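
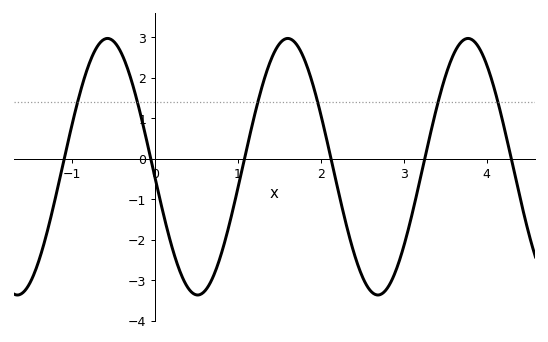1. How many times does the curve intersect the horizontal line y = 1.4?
6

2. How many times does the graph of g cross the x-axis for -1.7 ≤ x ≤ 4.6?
6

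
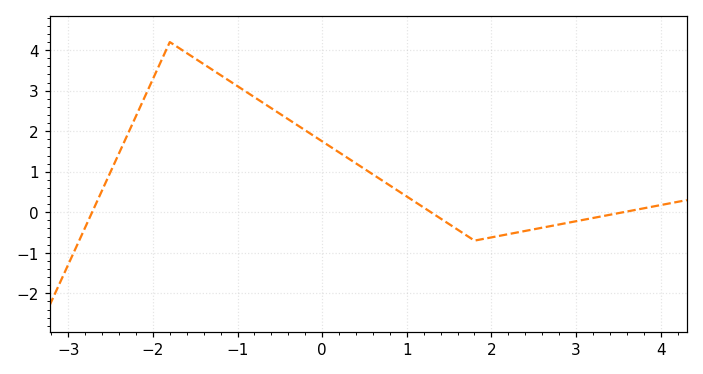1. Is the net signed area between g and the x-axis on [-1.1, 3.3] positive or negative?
positive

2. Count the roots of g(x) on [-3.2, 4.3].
3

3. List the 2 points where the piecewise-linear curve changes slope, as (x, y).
(-1.8, 4.2); (1.8, -0.7)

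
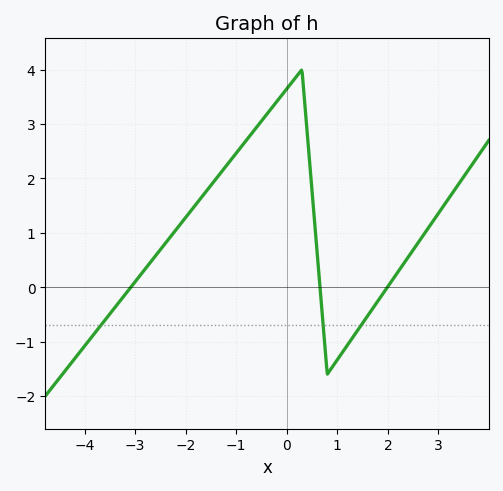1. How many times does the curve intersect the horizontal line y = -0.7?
3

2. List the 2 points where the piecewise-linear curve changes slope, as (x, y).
(0.3, 4); (0.8, -1.6)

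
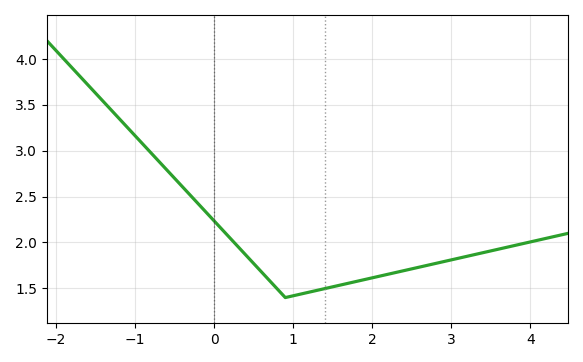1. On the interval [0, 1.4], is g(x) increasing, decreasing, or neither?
neither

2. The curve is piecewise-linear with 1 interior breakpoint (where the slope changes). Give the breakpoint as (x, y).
(0.9, 1.4)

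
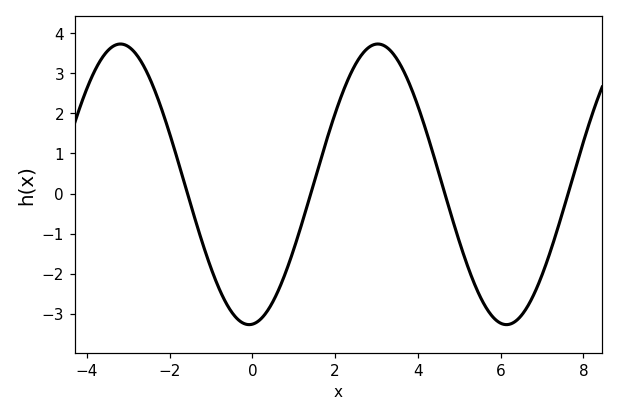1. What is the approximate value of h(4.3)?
1.23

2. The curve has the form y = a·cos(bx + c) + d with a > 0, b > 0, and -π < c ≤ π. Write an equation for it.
y = 3.5cos(1.01x - 3.06) + 0.23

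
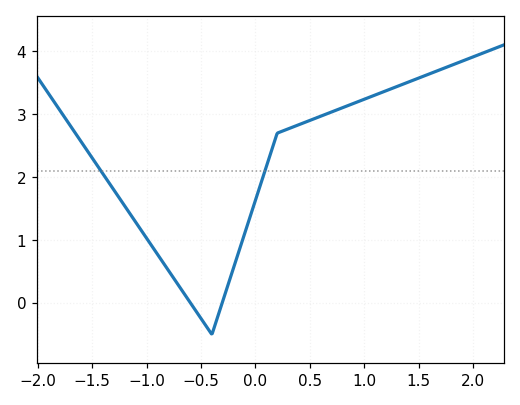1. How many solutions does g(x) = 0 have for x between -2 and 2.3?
2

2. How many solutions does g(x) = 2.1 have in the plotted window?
2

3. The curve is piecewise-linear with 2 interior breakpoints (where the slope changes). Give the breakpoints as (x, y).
(-0.4, -0.5); (0.2, 2.7)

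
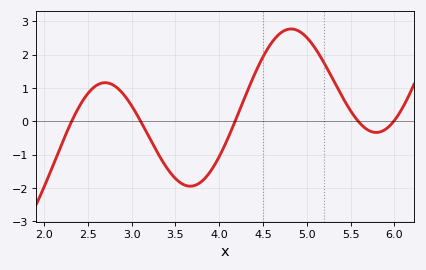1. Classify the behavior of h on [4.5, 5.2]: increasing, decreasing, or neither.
neither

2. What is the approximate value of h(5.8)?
-0.332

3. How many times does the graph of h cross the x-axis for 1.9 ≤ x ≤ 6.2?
5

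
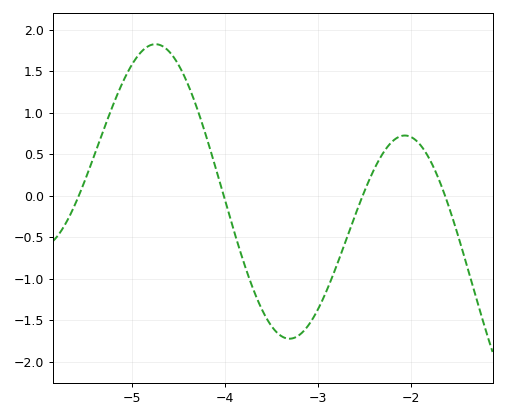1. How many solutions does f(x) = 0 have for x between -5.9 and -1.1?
4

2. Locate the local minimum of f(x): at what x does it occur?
-3.3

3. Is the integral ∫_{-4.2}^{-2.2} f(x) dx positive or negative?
negative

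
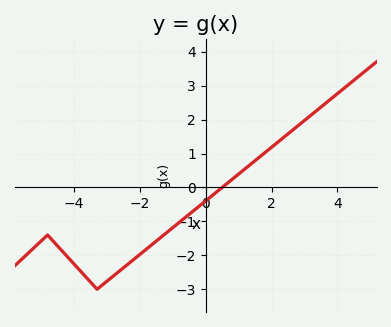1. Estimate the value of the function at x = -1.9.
-1.89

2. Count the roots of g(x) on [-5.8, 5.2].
1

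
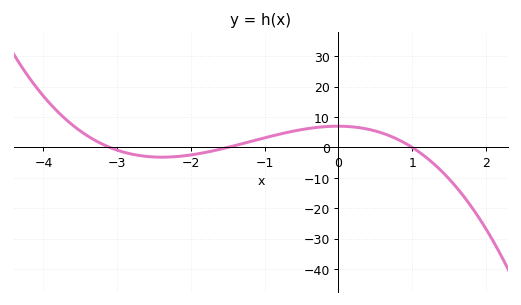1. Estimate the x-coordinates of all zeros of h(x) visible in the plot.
-3.1, -1.5, 1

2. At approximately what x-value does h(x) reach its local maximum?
0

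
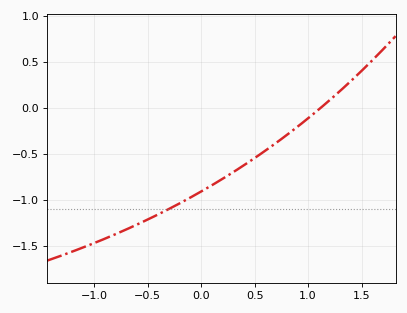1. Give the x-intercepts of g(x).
1.1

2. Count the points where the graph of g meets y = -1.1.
1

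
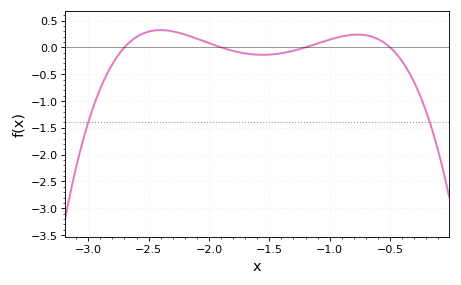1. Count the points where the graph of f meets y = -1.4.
2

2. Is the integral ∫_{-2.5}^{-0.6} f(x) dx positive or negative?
positive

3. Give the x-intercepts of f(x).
-2.7, -1.9, -1.2, -0.5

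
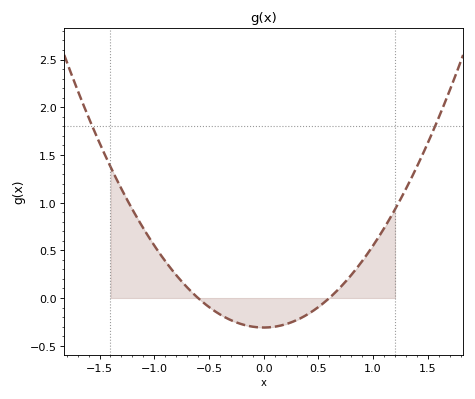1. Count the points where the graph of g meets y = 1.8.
2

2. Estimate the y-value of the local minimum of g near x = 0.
-0.3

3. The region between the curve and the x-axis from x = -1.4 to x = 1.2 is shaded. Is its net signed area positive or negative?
positive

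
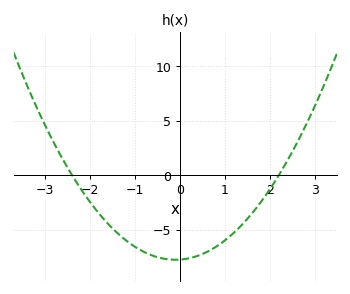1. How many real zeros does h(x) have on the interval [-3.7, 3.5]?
2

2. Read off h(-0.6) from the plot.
-7.41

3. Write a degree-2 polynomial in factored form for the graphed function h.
y = 1.47(x + 2.4)(x - 2.2)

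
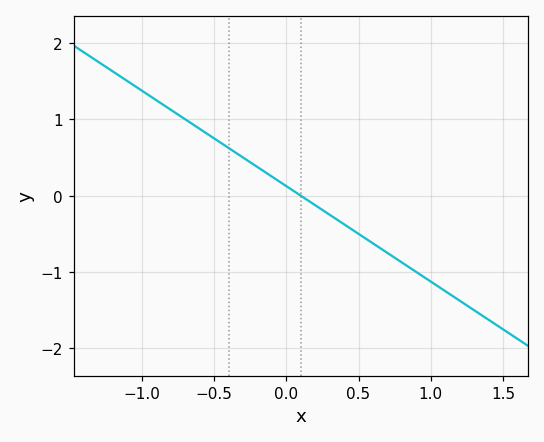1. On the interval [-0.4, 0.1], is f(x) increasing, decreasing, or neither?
decreasing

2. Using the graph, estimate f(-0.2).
0.375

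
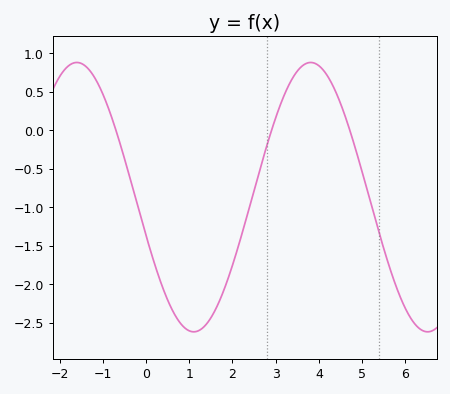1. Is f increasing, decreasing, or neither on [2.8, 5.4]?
neither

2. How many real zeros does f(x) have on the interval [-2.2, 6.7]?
3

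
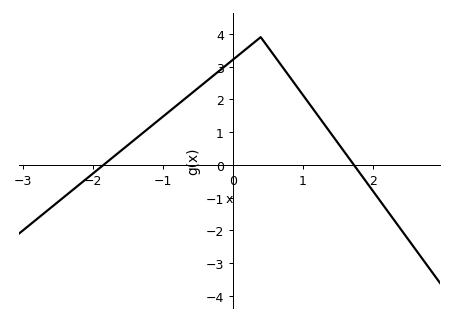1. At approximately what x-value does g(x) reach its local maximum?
0.4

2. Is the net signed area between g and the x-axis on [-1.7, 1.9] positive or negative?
positive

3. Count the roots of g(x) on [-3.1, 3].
2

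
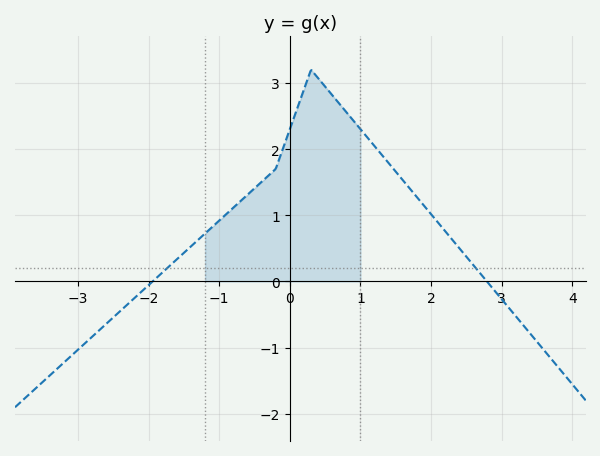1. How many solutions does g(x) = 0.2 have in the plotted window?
2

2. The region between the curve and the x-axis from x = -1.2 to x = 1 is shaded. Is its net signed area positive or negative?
positive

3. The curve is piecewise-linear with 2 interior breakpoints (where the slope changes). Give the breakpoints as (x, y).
(-0.2, 1.7); (0.3, 3.2)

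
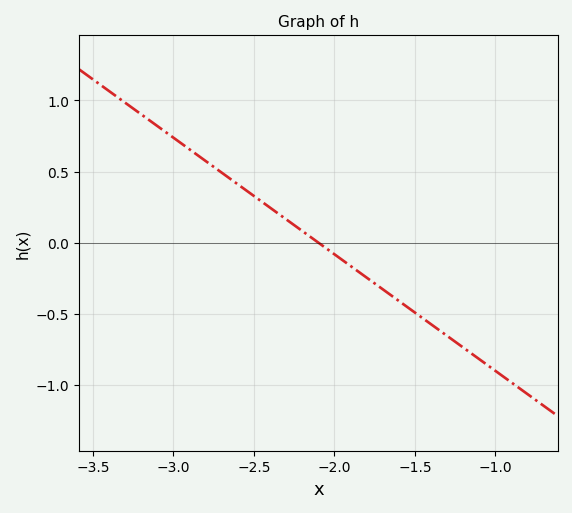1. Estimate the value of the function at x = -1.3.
-0.65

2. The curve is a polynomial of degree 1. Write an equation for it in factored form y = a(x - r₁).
y = -0.82(x + 2.1)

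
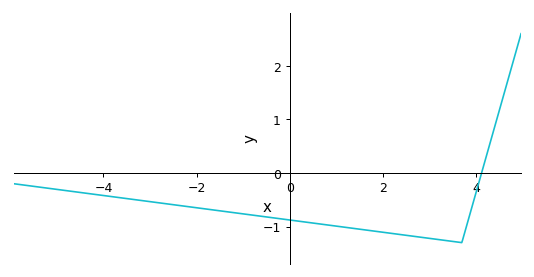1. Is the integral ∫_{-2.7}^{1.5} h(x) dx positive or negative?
negative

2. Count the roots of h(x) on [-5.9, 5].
1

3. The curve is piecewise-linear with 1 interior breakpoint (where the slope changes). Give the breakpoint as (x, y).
(3.7, -1.3)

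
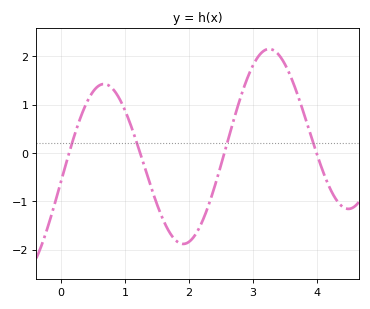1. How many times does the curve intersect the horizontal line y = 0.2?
4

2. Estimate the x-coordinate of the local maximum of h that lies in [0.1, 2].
0.7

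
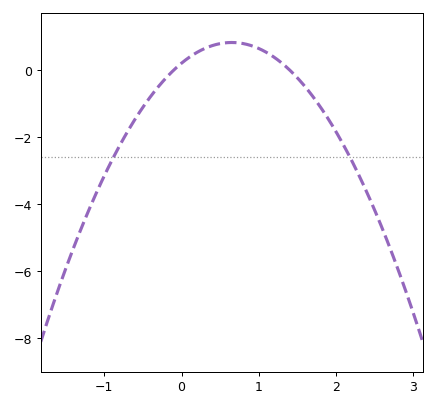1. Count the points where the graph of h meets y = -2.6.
2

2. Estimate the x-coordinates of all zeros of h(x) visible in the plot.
-0.1, 1.4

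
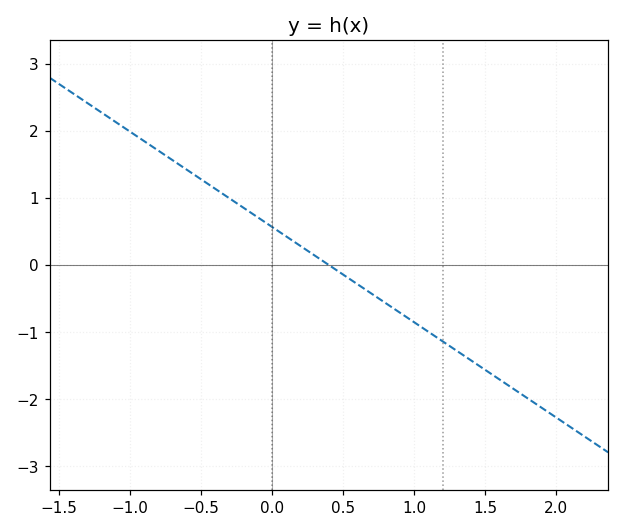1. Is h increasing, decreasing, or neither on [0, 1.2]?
decreasing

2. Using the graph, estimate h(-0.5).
1.28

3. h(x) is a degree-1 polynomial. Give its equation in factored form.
y = -1.42(x - 0.4)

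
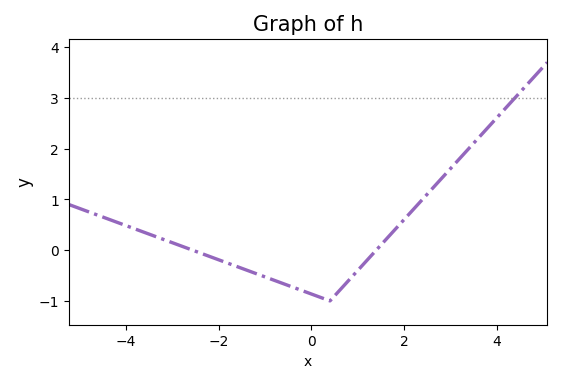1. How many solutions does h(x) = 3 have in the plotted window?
1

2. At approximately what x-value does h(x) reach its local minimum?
0.4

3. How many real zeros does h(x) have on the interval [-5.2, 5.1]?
2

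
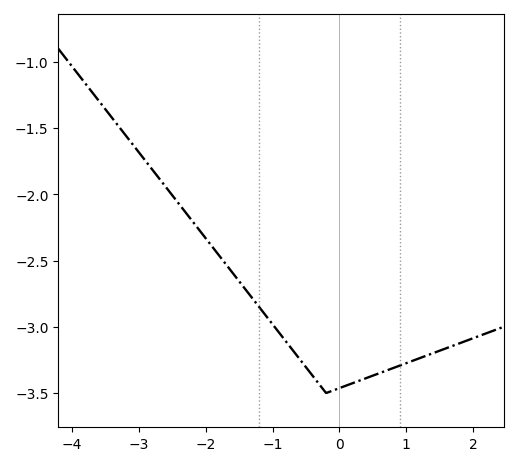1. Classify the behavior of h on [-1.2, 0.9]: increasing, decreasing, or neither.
neither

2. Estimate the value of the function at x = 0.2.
-3.4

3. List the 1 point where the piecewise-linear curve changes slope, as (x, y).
(-0.2, -3.5)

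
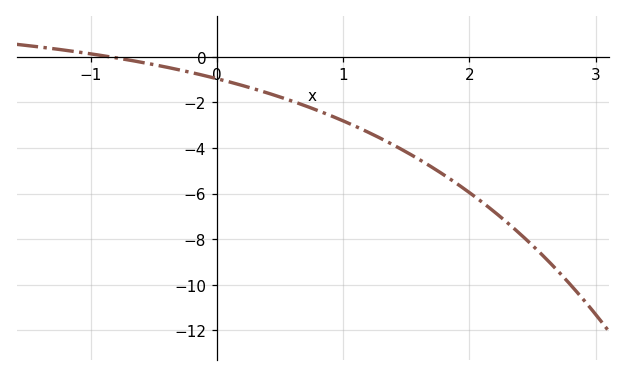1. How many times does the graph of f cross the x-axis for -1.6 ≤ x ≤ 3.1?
1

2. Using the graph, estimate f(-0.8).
0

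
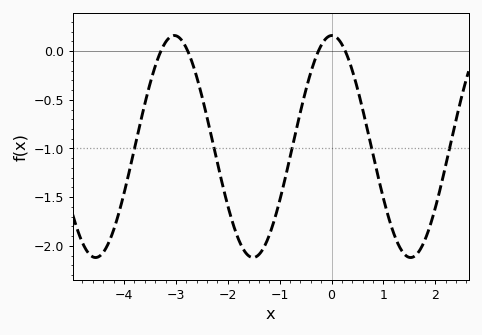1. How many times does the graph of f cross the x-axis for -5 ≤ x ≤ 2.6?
4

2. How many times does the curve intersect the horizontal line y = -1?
5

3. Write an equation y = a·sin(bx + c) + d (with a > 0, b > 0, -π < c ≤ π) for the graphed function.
y = 1.14sin(2.1x + 1.6) - 0.98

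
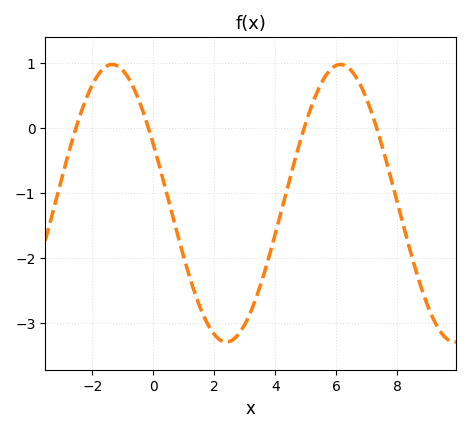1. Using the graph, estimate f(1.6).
-2.84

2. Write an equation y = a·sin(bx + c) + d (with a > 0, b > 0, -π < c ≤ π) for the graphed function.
y = 2.14sin(0.84x + 2.7) - 1.16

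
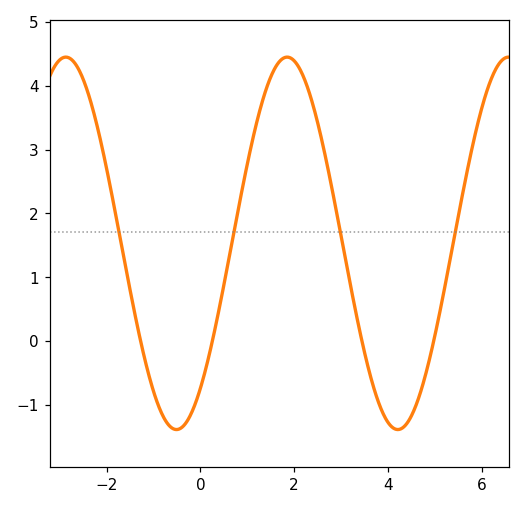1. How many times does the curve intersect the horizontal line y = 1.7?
4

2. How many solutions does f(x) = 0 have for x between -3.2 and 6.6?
4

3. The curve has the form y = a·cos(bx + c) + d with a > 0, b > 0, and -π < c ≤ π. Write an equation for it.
y = 2.92cos(1.33x - 2.46) + 1.53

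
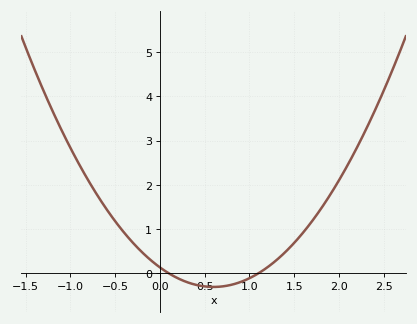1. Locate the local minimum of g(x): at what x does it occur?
0.6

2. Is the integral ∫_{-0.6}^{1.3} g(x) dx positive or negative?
positive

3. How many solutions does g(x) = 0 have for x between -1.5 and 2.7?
2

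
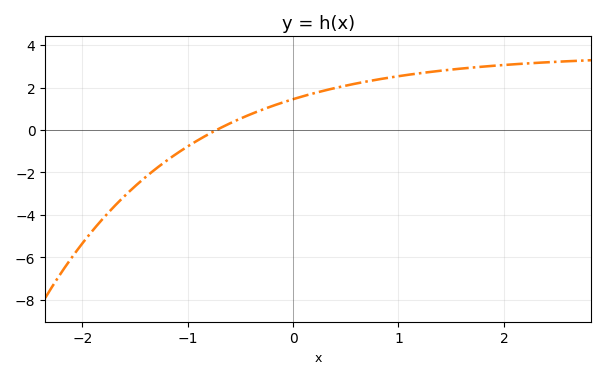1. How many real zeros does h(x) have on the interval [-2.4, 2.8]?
1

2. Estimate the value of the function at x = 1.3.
2.73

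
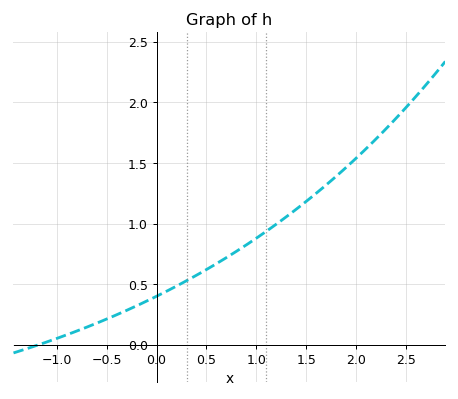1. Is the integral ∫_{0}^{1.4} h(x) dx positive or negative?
positive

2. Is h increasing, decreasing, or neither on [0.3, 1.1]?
increasing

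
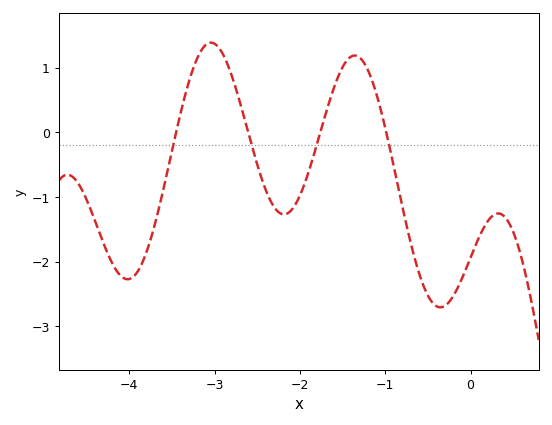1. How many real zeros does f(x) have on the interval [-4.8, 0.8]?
4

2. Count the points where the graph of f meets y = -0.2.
4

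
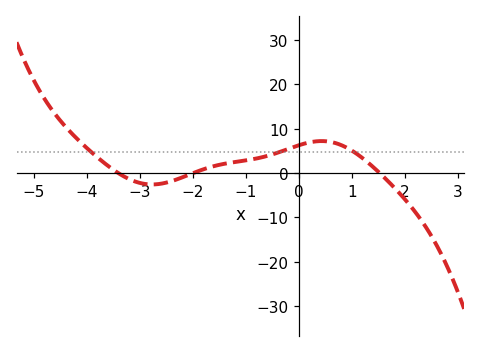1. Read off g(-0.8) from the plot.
3.28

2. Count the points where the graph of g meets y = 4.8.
3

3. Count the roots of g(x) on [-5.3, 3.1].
3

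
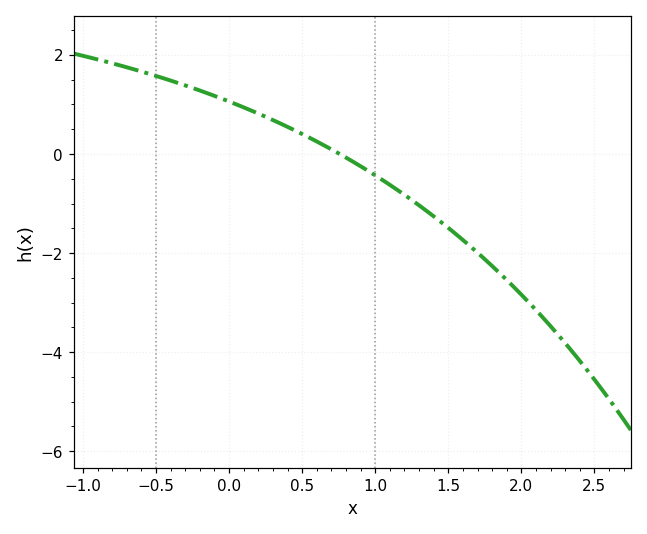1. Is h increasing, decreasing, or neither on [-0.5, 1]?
decreasing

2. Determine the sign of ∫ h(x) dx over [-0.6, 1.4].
positive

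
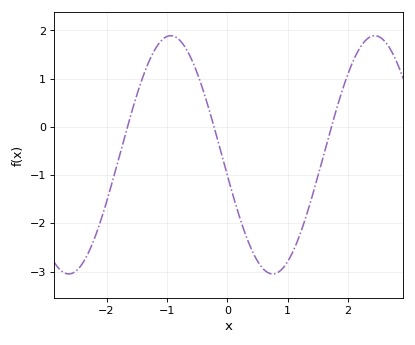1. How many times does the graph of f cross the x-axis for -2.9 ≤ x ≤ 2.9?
3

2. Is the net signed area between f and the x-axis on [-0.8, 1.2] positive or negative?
negative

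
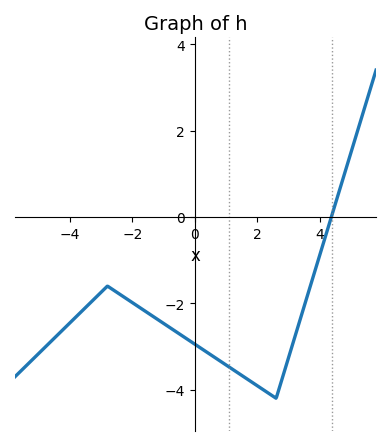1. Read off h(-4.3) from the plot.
-2.66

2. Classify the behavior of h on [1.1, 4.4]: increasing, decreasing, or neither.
neither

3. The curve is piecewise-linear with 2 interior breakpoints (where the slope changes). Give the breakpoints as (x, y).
(-2.8, -1.6); (2.6, -4.2)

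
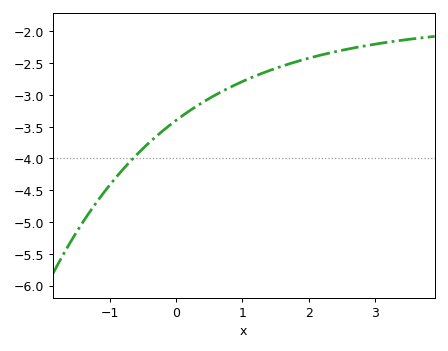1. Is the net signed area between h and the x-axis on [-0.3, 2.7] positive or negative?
negative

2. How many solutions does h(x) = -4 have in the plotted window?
1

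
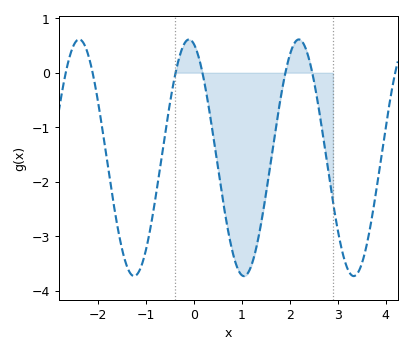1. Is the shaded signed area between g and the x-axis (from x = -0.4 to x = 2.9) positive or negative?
negative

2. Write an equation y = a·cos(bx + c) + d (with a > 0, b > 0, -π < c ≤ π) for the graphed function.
y = 2.17cos(2.74x + 0.29) - 1.56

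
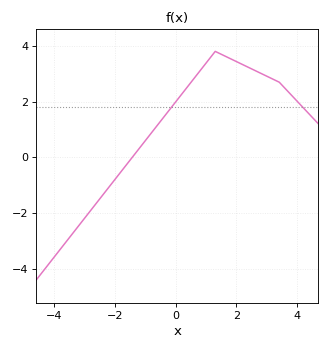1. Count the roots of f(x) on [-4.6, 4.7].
1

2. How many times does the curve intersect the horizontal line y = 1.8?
2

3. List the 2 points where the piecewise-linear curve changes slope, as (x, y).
(1.3, 3.8); (3.4, 2.7)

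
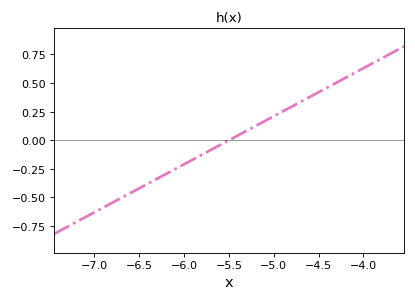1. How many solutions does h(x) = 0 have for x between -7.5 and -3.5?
1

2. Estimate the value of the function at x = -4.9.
0.26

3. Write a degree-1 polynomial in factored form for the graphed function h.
y = 0.42(x + 5.5)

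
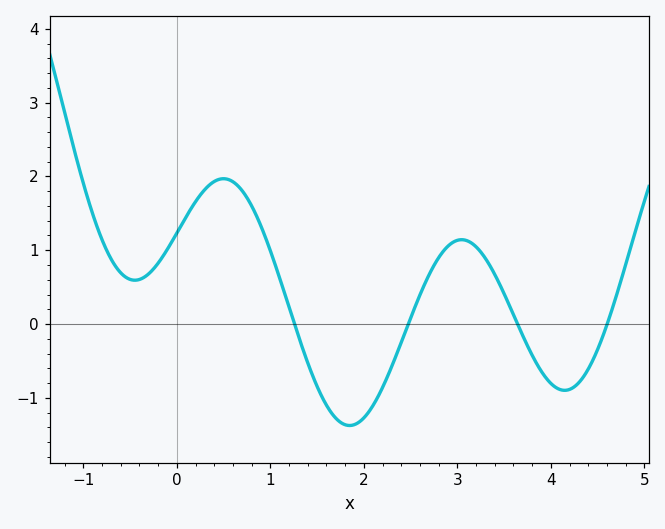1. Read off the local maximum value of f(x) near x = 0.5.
2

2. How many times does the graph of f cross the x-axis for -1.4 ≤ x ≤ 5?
4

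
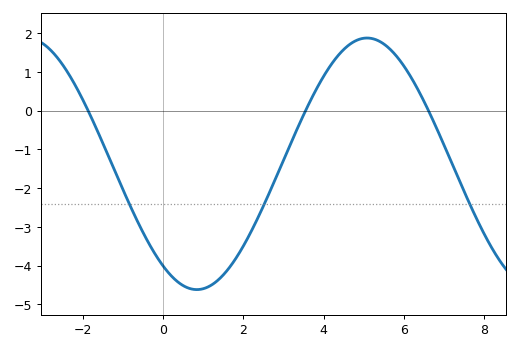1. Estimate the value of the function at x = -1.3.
-1.33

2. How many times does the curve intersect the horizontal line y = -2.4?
3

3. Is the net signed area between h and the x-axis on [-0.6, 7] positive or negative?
negative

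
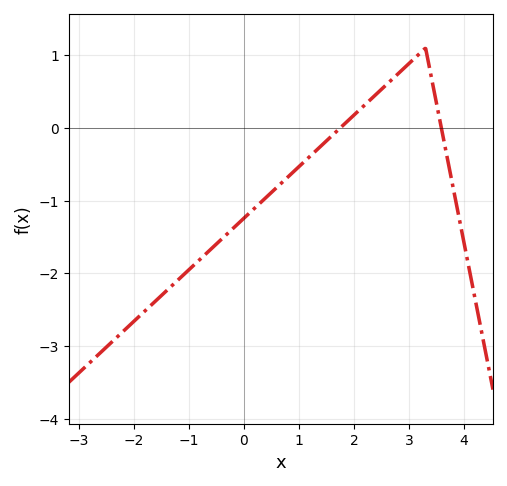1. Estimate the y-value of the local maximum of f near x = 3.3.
1.1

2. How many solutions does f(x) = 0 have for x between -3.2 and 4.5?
2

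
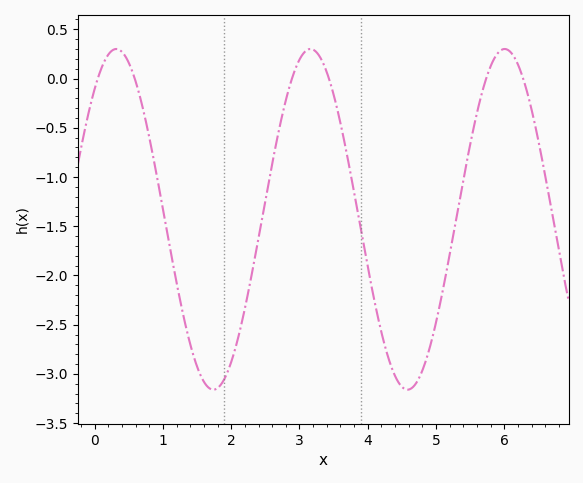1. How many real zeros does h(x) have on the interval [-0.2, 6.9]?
6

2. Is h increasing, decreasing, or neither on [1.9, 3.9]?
neither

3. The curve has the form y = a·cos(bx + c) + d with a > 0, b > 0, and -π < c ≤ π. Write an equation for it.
y = 1.73cos(2.21x - 0.702) - 1.43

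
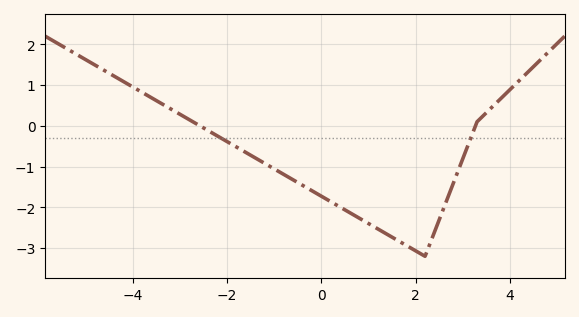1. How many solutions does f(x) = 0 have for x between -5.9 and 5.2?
2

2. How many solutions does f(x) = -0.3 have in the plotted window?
2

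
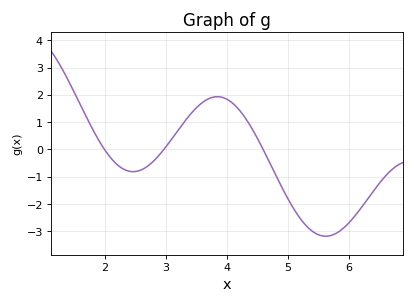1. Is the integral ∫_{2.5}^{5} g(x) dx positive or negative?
positive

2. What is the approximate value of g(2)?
-0.01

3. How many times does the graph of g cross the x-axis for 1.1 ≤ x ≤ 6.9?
3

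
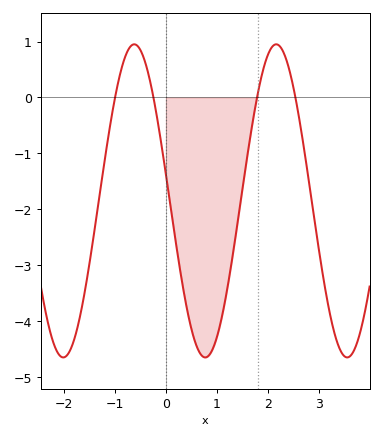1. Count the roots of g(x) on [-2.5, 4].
4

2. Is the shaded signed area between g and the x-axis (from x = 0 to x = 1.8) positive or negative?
negative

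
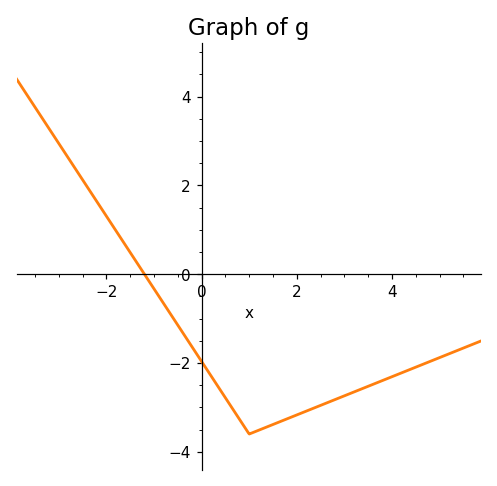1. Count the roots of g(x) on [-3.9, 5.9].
1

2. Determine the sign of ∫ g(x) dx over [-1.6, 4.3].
negative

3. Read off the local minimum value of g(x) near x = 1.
-3.6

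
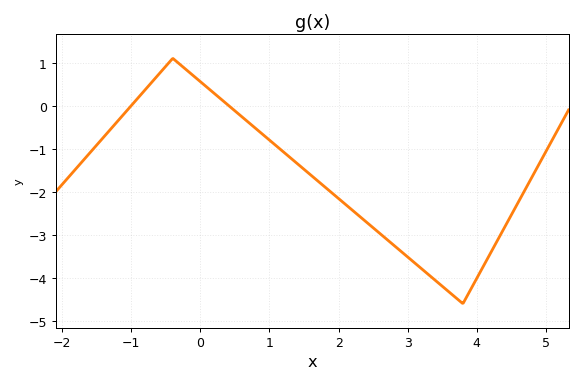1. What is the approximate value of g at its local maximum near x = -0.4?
1.1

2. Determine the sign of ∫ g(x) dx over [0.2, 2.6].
negative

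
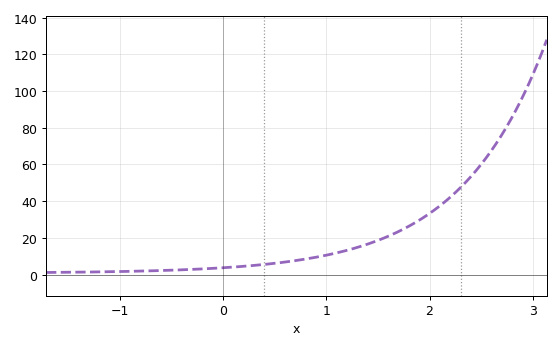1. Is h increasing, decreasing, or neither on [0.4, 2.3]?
increasing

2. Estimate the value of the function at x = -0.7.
2.06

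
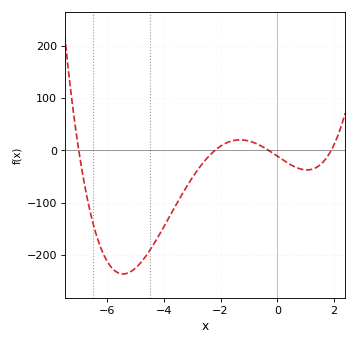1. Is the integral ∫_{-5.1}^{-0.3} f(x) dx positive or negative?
negative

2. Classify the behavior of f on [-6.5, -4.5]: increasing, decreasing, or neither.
neither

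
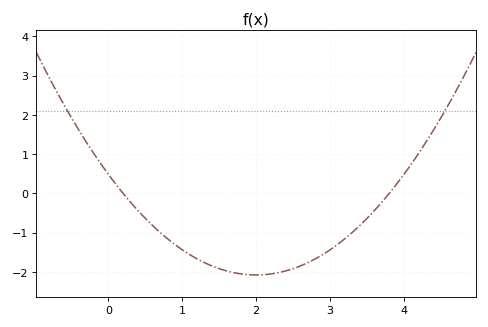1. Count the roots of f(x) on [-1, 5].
2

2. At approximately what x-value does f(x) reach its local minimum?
2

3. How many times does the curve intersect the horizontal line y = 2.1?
2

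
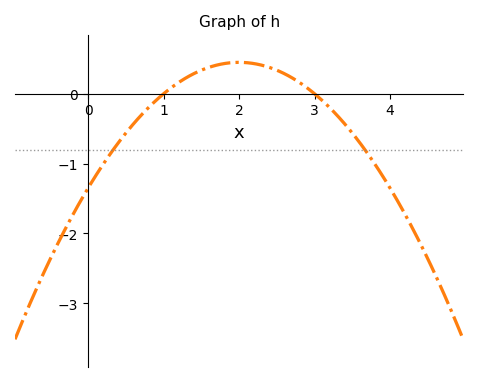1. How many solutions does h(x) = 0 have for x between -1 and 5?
2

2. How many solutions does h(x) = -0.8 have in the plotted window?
2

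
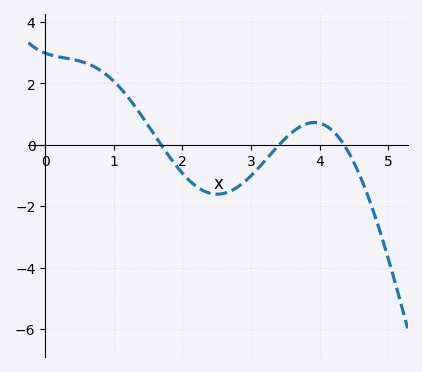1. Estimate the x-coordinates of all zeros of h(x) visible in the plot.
1.69, 3.41, 4.35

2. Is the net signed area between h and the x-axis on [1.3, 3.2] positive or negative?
negative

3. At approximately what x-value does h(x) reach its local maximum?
3.92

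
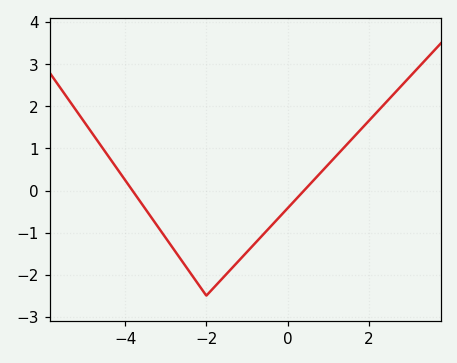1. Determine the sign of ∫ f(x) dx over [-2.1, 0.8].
negative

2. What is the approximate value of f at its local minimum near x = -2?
-2.5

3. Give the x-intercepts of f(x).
-3.8, 0.4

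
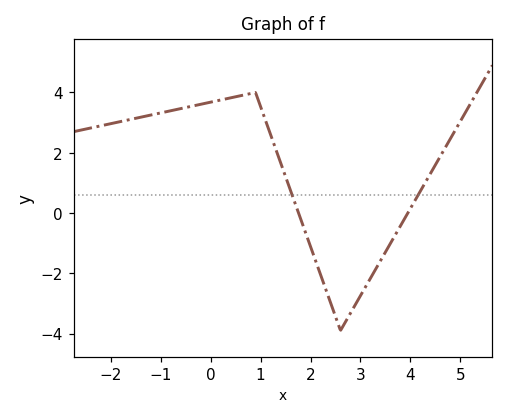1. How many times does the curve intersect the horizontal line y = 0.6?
2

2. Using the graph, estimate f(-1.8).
3.04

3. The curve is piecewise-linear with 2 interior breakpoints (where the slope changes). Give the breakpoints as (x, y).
(0.9, 4); (2.6, -3.9)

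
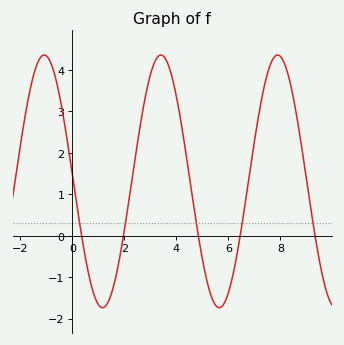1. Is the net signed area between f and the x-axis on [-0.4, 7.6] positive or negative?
positive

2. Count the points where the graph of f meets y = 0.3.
5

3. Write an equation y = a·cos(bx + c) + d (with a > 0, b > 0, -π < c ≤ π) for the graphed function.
y = 3.05cos(1.4x + 1.5) + 1.31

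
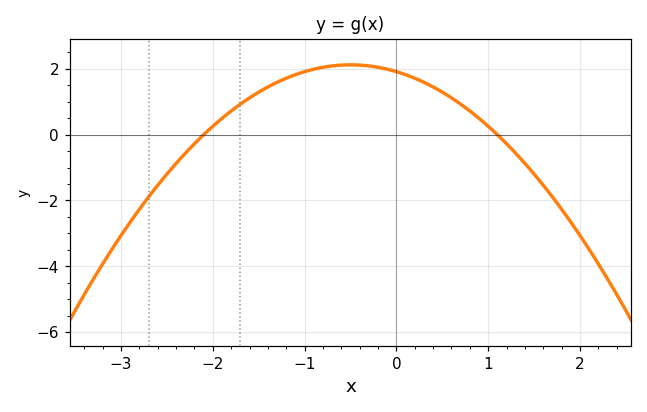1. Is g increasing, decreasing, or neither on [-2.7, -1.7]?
increasing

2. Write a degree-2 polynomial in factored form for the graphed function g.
y = -0.83(x + 2.1)(x - 1.1)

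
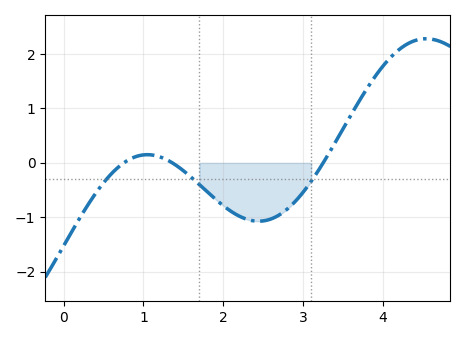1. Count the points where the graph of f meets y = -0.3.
3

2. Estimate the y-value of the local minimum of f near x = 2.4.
-1.07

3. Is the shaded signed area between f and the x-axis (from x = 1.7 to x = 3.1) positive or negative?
negative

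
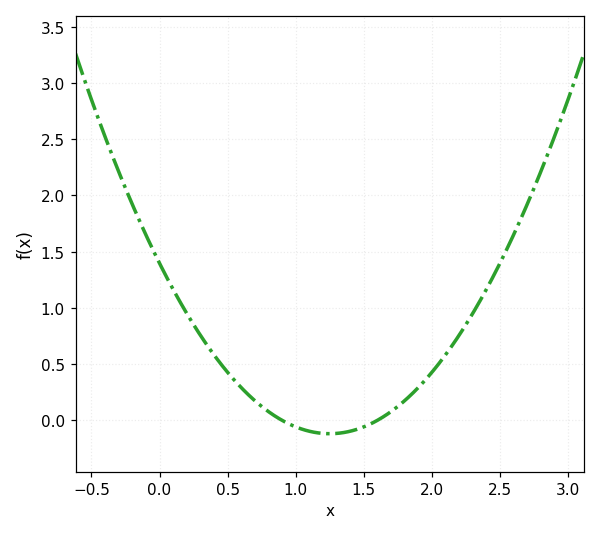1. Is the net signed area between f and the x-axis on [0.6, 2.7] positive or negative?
positive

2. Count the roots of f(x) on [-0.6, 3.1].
2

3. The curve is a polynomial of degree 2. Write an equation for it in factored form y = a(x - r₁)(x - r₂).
y = 0.97(x - 0.9)(x - 1.6)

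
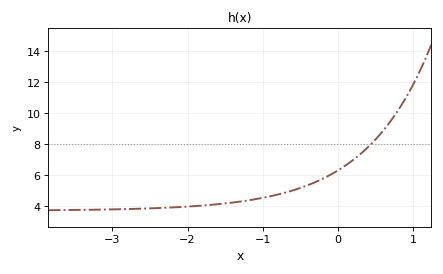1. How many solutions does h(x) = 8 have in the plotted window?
1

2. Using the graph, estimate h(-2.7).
3.8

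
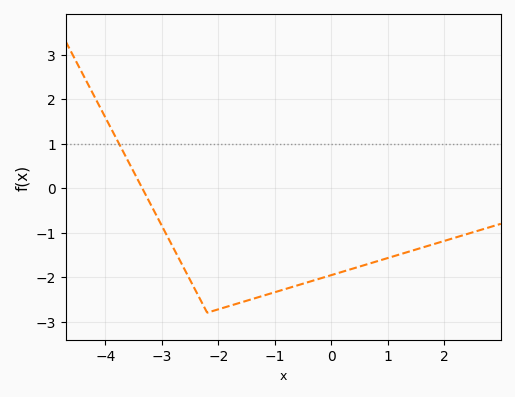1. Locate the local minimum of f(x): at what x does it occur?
-2.2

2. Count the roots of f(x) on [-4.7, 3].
1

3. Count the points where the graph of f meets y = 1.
1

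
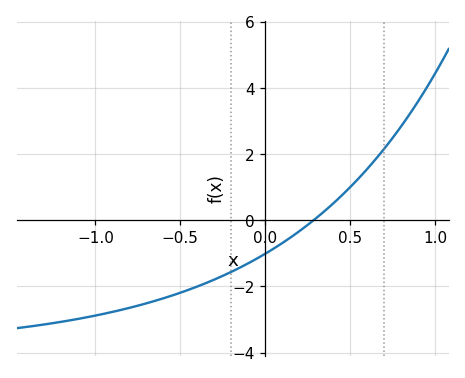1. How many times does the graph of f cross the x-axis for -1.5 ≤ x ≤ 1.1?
1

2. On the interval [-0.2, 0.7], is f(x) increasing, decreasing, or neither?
increasing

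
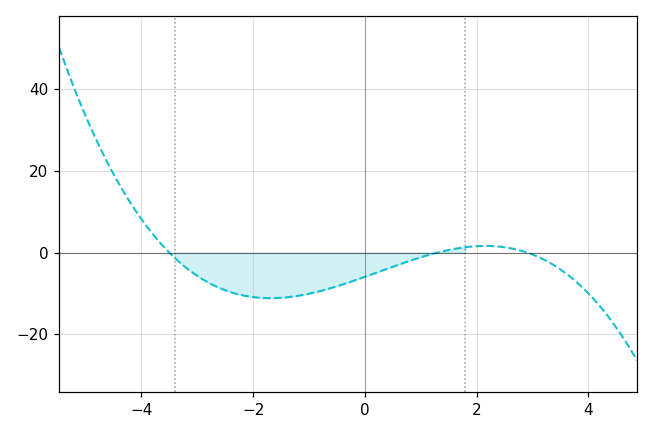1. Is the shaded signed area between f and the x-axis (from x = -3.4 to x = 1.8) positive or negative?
negative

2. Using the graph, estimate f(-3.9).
6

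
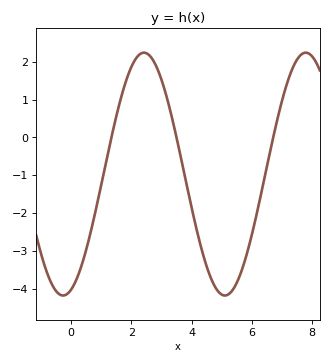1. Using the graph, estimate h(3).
1.5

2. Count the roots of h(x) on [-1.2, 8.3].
3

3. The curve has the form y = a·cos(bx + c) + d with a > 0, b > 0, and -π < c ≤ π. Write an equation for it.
y = 3.21cos(1.2x - 2.8) - 0.97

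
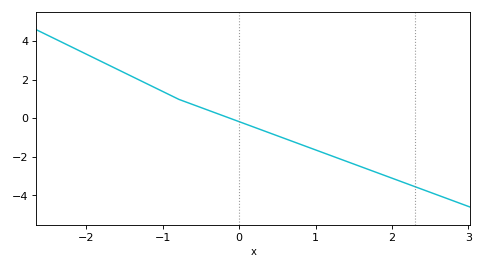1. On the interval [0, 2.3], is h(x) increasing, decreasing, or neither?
decreasing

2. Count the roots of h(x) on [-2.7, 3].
1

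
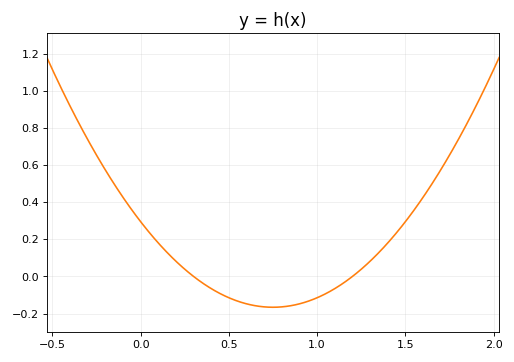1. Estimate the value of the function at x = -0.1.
0.42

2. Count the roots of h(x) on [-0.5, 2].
2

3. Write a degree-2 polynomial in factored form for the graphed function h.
y = 0.82(x - 0.3)(x - 1.2)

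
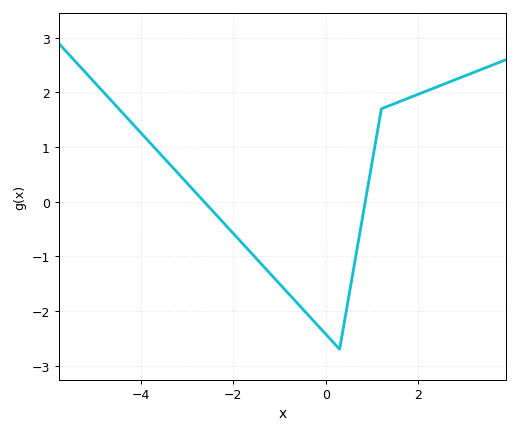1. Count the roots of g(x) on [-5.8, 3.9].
2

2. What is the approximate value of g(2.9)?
2.27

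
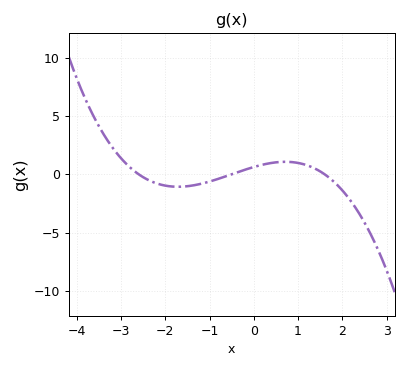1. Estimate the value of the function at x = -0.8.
-0.389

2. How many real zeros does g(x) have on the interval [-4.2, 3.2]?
3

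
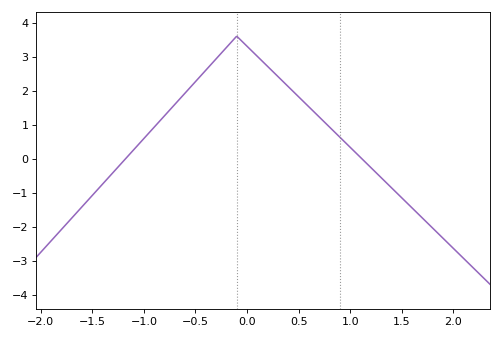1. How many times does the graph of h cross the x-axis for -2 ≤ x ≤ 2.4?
2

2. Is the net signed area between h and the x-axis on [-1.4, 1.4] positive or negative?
positive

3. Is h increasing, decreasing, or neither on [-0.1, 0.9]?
decreasing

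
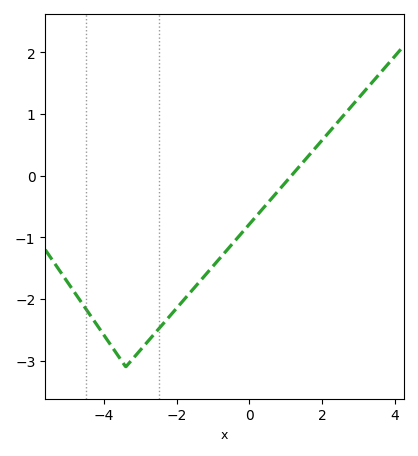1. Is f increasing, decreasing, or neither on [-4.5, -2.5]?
neither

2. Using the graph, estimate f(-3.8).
-2.8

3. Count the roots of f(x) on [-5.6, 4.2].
1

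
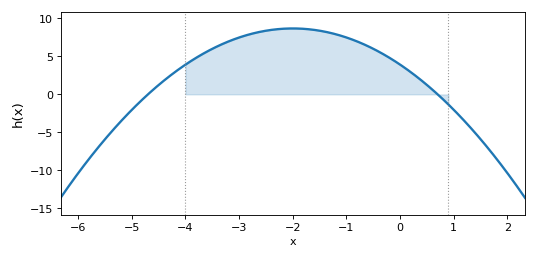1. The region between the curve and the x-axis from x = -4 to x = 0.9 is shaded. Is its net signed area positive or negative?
positive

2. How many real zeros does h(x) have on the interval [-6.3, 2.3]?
2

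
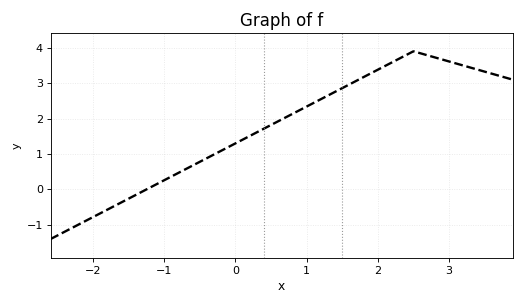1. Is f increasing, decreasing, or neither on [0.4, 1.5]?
increasing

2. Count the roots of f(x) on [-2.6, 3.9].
1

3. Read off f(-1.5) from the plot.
-0.3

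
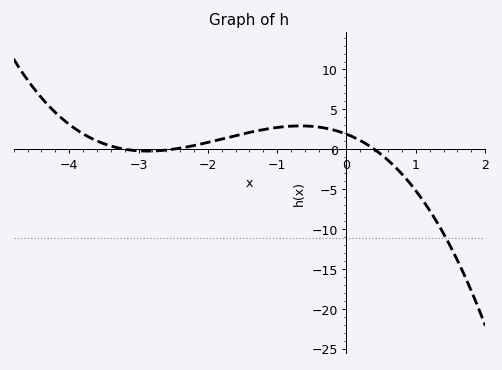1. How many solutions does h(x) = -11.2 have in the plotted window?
1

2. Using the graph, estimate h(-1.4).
2.1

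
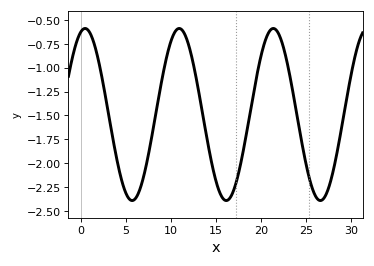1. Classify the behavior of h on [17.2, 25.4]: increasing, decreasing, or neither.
neither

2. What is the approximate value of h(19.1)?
-1.3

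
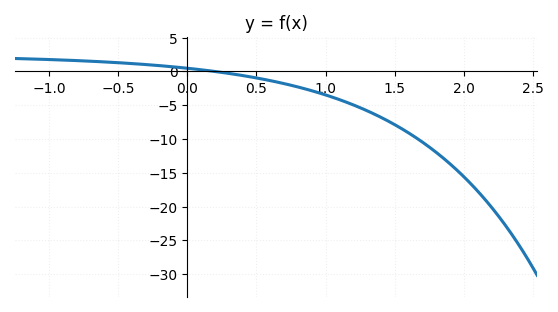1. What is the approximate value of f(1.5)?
-8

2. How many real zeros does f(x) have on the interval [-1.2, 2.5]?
1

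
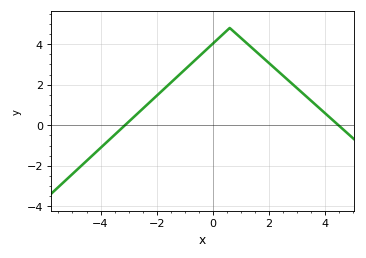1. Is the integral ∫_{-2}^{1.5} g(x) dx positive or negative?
positive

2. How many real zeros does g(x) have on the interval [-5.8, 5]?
2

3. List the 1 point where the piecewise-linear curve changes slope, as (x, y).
(0.6, 4.8)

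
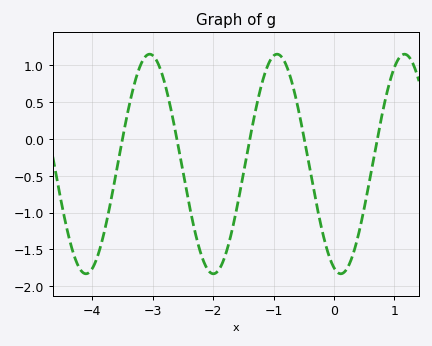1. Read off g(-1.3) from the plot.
0.385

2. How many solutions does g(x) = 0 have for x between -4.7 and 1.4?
5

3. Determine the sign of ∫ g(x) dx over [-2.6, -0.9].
negative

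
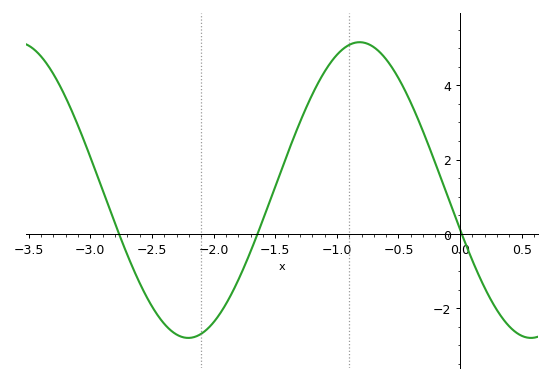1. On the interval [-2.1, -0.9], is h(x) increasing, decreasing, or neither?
increasing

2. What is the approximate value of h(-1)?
4.8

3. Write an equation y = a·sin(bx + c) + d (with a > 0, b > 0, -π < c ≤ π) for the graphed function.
y = 3.98sin(2.3x - 2.9) + 1.18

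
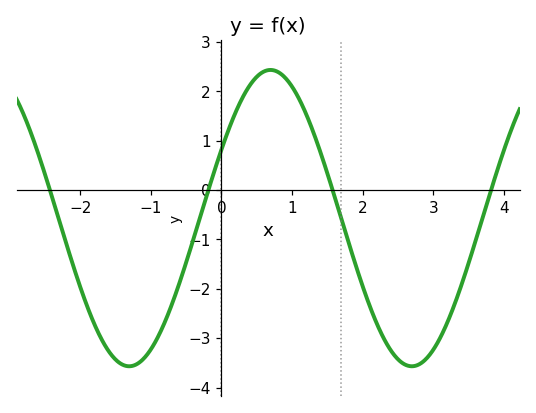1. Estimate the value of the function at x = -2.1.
-1.5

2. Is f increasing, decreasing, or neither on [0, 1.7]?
neither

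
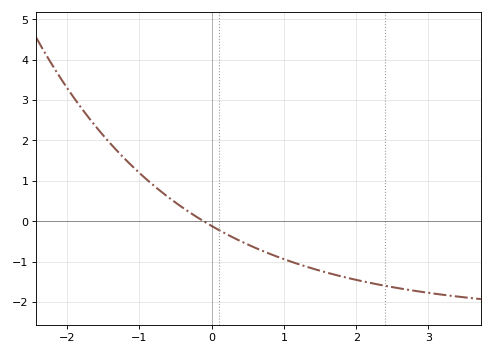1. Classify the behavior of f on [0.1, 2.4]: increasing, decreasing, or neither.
decreasing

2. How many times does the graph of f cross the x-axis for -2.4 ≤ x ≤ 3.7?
1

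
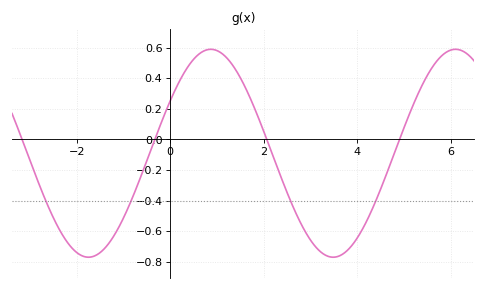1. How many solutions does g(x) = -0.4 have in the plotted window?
4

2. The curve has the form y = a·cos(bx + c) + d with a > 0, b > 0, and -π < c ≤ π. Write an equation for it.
y = 0.68cos(1.2x - 1) - 0.09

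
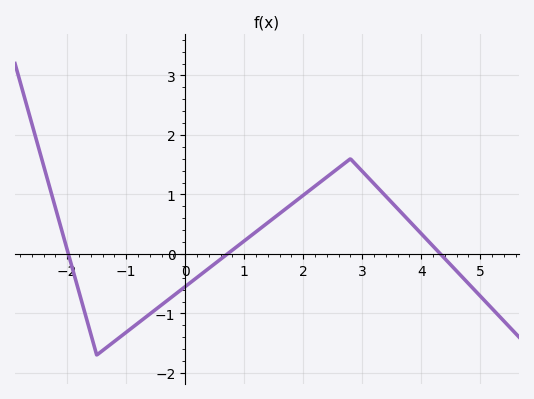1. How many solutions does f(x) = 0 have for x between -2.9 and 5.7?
3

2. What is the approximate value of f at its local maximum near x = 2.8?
1.6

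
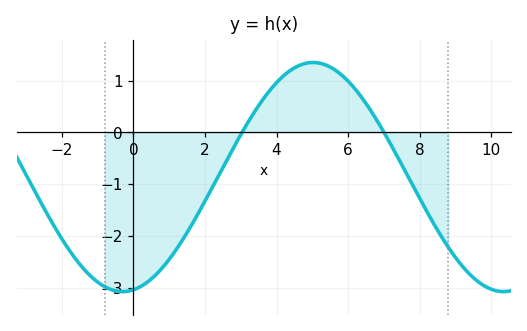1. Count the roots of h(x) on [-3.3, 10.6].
2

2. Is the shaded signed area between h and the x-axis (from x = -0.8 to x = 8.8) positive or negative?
negative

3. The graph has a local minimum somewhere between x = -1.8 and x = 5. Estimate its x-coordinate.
-0.4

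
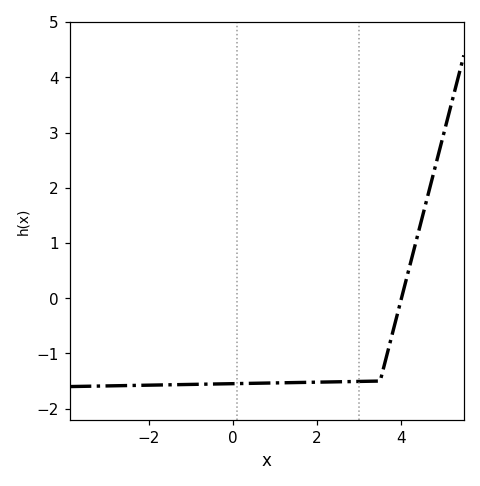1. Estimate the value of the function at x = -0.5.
-1.55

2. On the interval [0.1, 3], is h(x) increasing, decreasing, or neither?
increasing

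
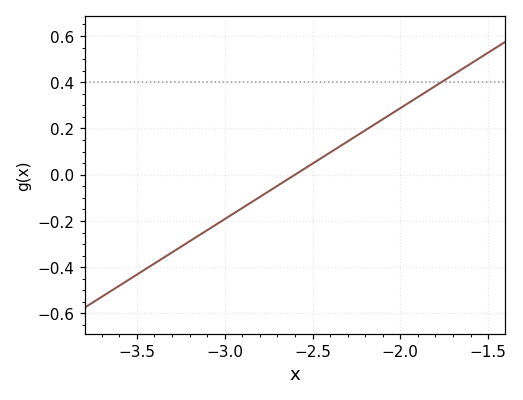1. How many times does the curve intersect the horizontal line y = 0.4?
1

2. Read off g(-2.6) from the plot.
0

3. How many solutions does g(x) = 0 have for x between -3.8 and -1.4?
1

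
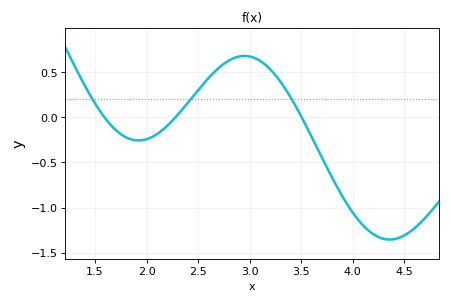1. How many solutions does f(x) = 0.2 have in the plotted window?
3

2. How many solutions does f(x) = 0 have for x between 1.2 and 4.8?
3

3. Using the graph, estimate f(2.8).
0.627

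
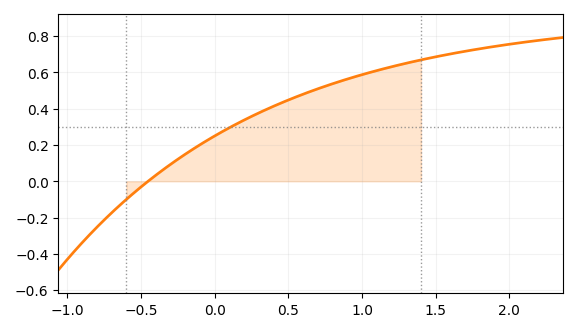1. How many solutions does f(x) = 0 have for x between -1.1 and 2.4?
1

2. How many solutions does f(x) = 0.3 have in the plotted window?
1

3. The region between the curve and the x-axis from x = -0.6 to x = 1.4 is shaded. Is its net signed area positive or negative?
positive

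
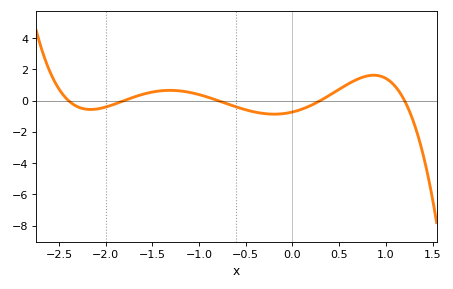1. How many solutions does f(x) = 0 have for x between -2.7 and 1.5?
5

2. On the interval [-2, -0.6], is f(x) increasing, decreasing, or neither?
neither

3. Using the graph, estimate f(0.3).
0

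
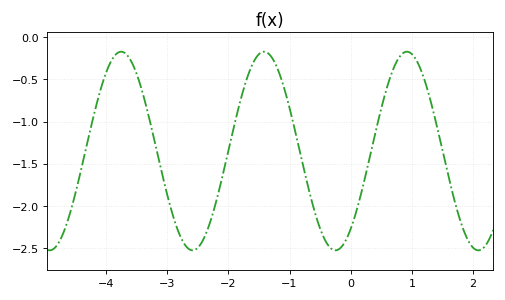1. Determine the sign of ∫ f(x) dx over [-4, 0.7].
negative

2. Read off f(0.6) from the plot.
-0.578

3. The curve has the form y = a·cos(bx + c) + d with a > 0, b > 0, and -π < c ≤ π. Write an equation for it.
y = 1.18cos(2.69x - 2.47) - 1.35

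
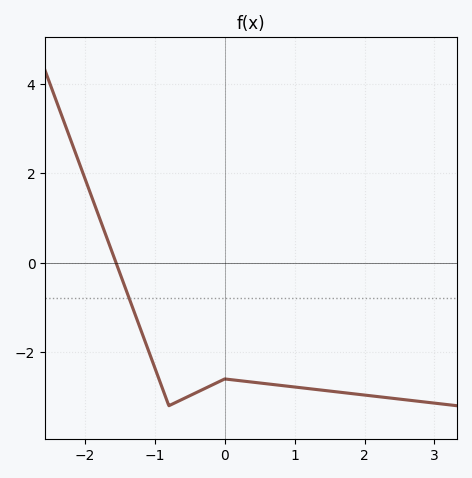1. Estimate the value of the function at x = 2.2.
-3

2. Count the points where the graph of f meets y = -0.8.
1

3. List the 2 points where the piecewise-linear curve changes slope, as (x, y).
(-0.8, -3.2); (0, -2.6)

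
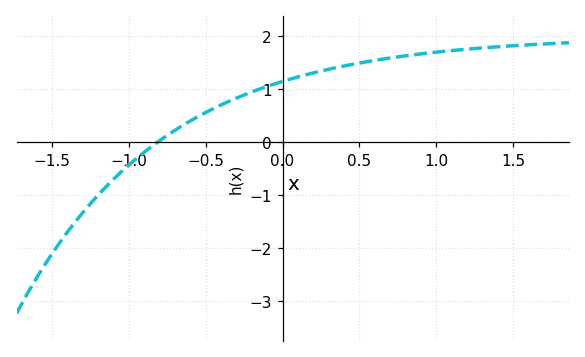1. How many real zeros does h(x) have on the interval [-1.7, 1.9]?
1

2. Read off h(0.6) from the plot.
1.5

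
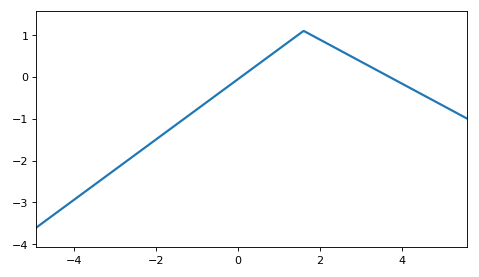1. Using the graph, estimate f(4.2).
-0.3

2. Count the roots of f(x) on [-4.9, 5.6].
2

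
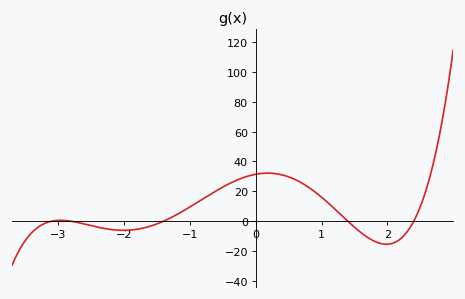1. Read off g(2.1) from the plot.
-14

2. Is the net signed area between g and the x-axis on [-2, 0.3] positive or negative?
positive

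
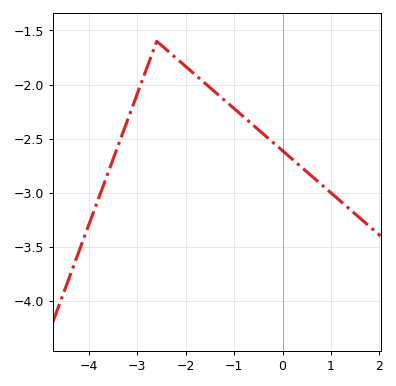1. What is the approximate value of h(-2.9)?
-1.96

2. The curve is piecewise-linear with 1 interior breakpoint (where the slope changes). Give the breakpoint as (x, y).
(-2.6, -1.6)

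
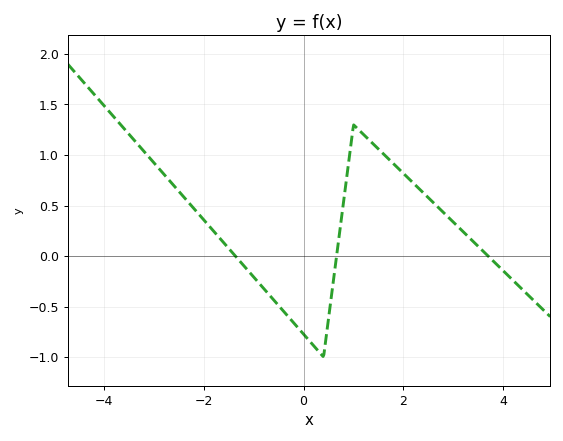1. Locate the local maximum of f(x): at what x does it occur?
1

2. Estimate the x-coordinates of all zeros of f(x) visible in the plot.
-1.4, 0.6, 3.6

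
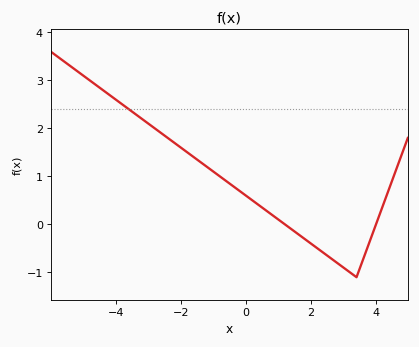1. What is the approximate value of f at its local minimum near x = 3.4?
-1.1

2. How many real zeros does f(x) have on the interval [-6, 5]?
2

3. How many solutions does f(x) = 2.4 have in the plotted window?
1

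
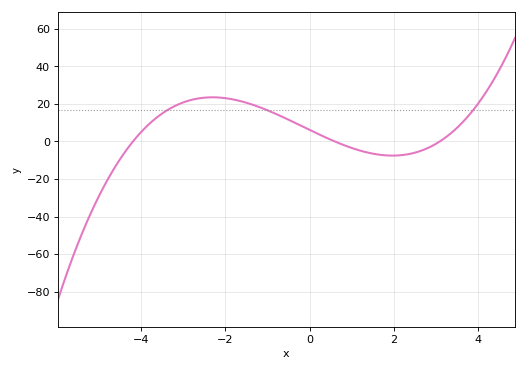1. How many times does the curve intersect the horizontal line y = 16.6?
3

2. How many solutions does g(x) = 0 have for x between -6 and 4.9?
3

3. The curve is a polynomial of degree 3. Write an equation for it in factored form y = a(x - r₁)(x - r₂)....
y = 0.79(x + 4.2)(x - 0.6)(x - 3.1)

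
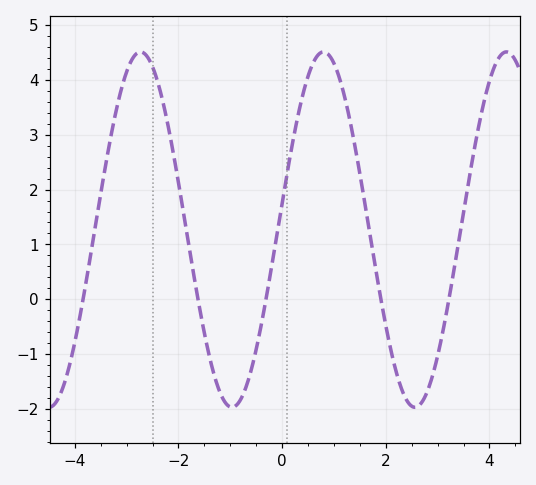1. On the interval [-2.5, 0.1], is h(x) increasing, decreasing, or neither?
neither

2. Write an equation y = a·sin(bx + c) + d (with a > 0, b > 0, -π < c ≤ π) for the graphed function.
y = 3.24sin(1.78x + 0.152) + 1.27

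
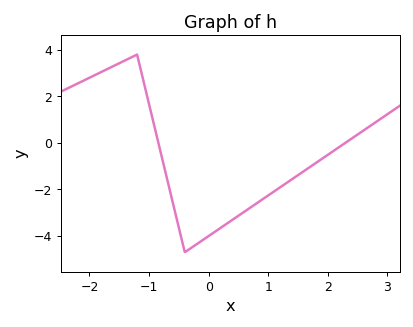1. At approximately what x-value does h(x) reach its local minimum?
-0.4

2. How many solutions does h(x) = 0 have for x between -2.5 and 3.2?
2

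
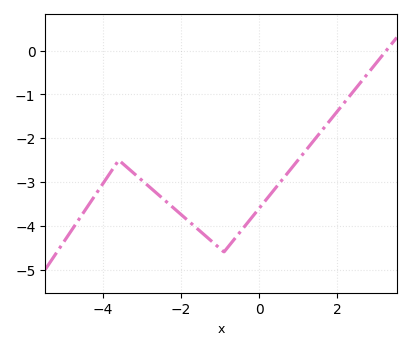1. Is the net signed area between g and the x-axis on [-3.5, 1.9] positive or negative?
negative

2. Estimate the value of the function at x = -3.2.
-2.8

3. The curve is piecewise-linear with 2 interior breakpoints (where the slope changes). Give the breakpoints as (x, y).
(-3.6, -2.5); (-0.9, -4.6)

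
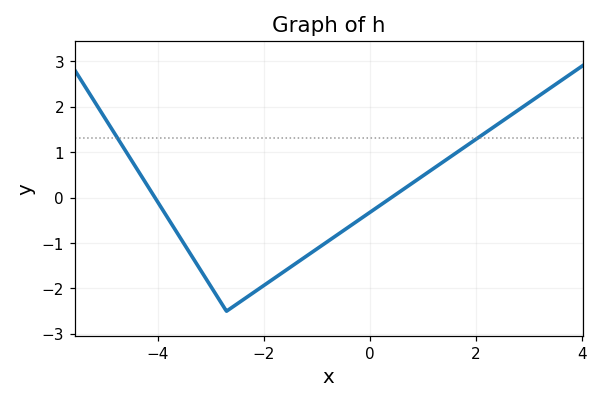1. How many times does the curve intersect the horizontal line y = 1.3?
2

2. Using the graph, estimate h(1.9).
1.2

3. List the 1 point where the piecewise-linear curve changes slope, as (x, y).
(-2.7, -2.5)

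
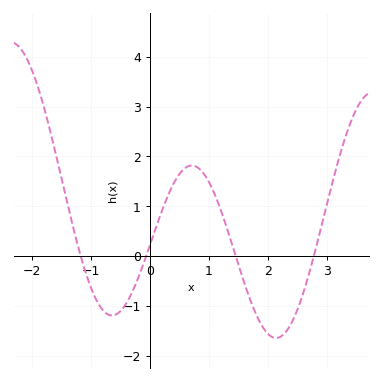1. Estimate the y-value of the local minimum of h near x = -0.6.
-1.2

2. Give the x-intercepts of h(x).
-1.2, -0.1, 1.5, 2.8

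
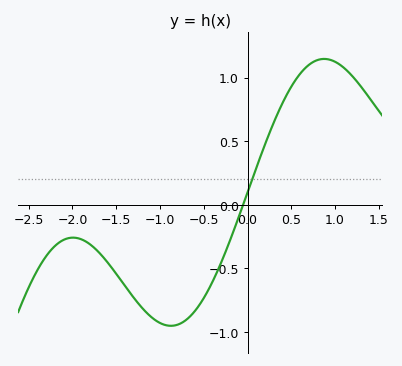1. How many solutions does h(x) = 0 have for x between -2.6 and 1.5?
1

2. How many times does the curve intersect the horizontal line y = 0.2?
1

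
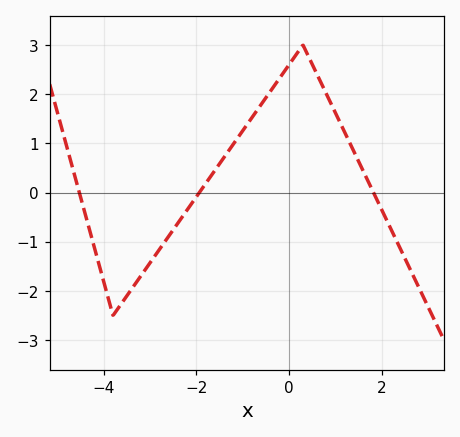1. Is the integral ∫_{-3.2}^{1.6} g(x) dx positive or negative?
positive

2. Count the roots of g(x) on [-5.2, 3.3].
3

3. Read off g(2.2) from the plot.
-0.744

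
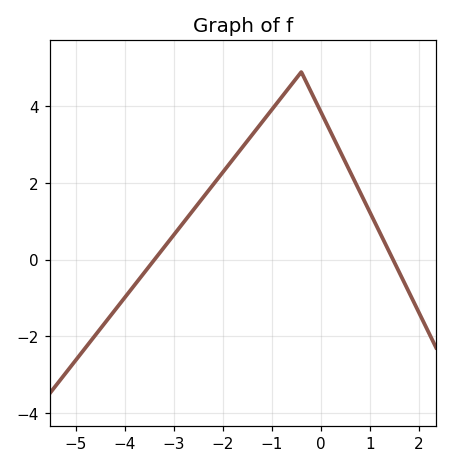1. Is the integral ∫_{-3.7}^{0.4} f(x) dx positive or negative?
positive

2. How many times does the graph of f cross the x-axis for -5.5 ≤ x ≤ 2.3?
2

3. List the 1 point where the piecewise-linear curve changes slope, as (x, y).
(-0.4, 4.9)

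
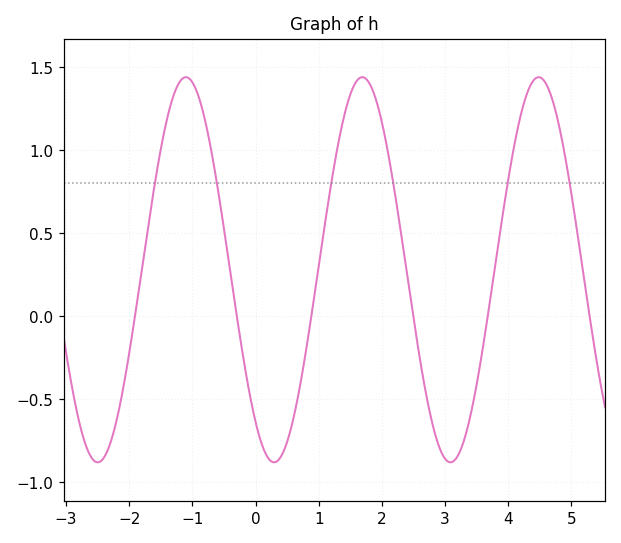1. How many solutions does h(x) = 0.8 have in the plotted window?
6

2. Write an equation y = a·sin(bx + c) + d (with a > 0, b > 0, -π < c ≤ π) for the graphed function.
y = 1.16sin(2.2x - 2.2) + 0.28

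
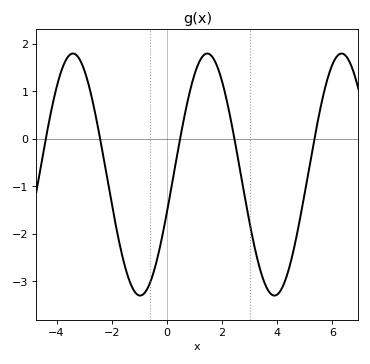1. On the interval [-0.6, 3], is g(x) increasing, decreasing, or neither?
neither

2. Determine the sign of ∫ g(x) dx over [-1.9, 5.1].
negative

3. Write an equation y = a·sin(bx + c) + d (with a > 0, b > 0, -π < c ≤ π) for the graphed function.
y = 2.55sin(1.29x - 0.322) - 0.75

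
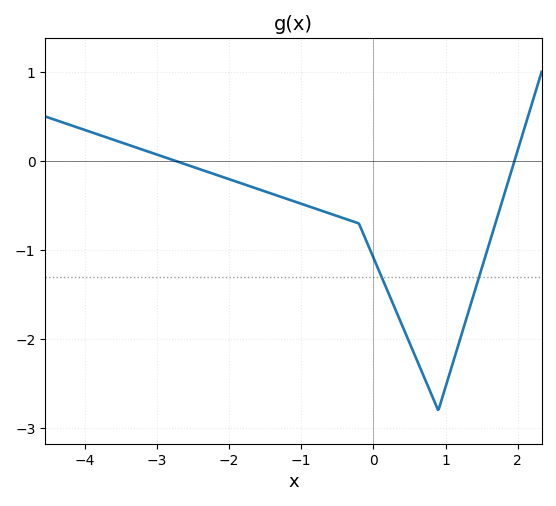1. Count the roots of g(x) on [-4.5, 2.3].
2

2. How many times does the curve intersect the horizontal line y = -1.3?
2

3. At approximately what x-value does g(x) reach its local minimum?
0.9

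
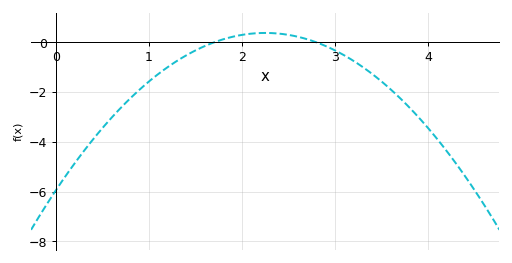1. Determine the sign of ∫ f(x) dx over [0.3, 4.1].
negative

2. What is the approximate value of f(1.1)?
-1.27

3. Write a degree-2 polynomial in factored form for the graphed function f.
y = -1.25(x - 1.7)(x - 2.8)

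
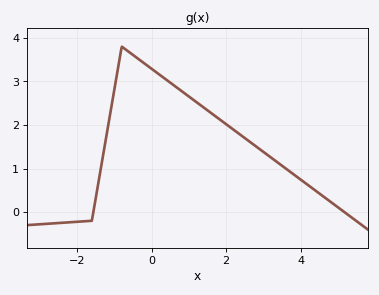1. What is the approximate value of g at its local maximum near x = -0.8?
3.8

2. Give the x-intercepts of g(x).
-1.56, 5.17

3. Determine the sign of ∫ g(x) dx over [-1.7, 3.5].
positive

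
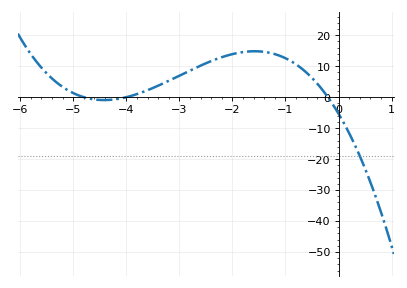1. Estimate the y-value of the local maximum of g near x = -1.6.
14.8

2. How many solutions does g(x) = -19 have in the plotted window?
1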